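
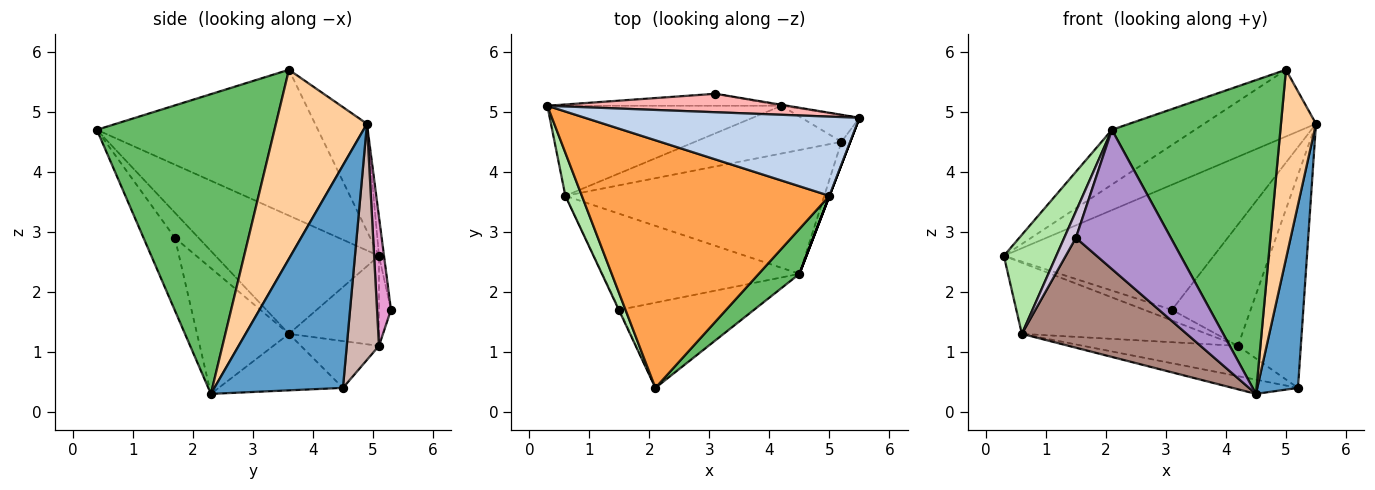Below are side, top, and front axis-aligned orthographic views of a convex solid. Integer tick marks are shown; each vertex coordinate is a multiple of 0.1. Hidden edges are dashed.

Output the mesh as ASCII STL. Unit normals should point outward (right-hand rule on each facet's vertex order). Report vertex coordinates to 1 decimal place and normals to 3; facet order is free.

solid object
 facet normal 0.953 -0.301 -0.038
  outer loop
   vertex 5.2 4.5 0.4
   vertex 5.5 4.9 4.8
   vertex 4.5 2.3 0.3
  endloop
 endfacet
 facet normal -0.286 0.617 0.733
  outer loop
   vertex 5.0 3.6 5.7
   vertex 5.5 4.9 4.8
   vertex 0.3 5.1 2.6
  endloop
 endfacet
 facet normal -0.499 0.187 0.846
  outer loop
   vertex 5.0 3.6 5.7
   vertex 0.3 5.1 2.6
   vertex 2.1 0.4 4.7
  endloop
 endfacet
 facet normal 0.933 -0.359 0.000
  outer loop
   vertex 5.0 3.6 5.7
   vertex 4.5 2.3 0.3
   vertex 5.5 4.9 4.8
  endloop
 endfacet
 facet normal 0.722 -0.685 0.098
  outer loop
   vertex 5.0 3.6 5.7
   vertex 2.1 0.4 4.7
   vertex 4.5 2.3 0.3
  endloop
 endfacet
 facet normal -0.944 -0.303 0.132
  outer loop
   vertex 0.6 3.6 1.3
   vertex 2.1 0.4 4.7
   vertex 0.3 5.1 2.6
  endloop
 endfacet
 facet normal -0.212 0.112 -0.971
  outer loop
   vertex 0.6 3.6 1.3
   vertex 5.2 4.5 0.4
   vertex 4.5 2.3 0.3
  endloop
 endfacet
 facet normal -0.024 0.989 0.146
  outer loop
   vertex 3.1 5.3 1.7
   vertex 0.3 5.1 2.6
   vertex 5.5 4.9 4.8
  endloop
 endfacet
 facet normal -0.271 -0.821 -0.502
  outer loop
   vertex 1.5 1.7 2.9
   vertex 4.5 2.3 0.3
   vertex 2.1 0.4 4.7
  endloop
 endfacet
 facet normal -0.897 -0.442 -0.020
  outer loop
   vertex 1.5 1.7 2.9
   vertex 2.1 0.4 4.7
   vertex 0.6 3.6 1.3
  endloop
 endfacet
 facet normal -0.387 -0.694 -0.607
  outer loop
   vertex 1.5 1.7 2.9
   vertex 0.6 3.6 1.3
   vertex 4.5 2.3 0.3
  endloop
 endfacet
 facet normal 0.453 0.885 -0.111
  outer loop
   vertex 4.2 5.1 1.1
   vertex 5.5 4.9 4.8
   vertex 5.2 4.5 0.4
  endloop
 endfacet
 facet normal 0.175 0.985 -0.008
  outer loop
   vertex 4.2 5.1 1.1
   vertex 3.1 5.3 1.7
   vertex 5.5 4.9 4.8
  endloop
 endfacet
 facet normal -0.261 0.517 -0.815
  outer loop
   vertex 4.2 5.1 1.1
   vertex 5.2 4.5 0.4
   vertex 0.6 3.6 1.3
  endloop
 endfacet
 facet normal -0.289 0.593 -0.751
  outer loop
   vertex 4.2 5.1 1.1
   vertex 0.6 3.6 1.3
   vertex 0.3 5.1 2.6
  endloop
 endfacet
 facet normal -0.277 0.637 -0.720
  outer loop
   vertex 4.2 5.1 1.1
   vertex 0.3 5.1 2.6
   vertex 3.1 5.3 1.7
  endloop
 endfacet
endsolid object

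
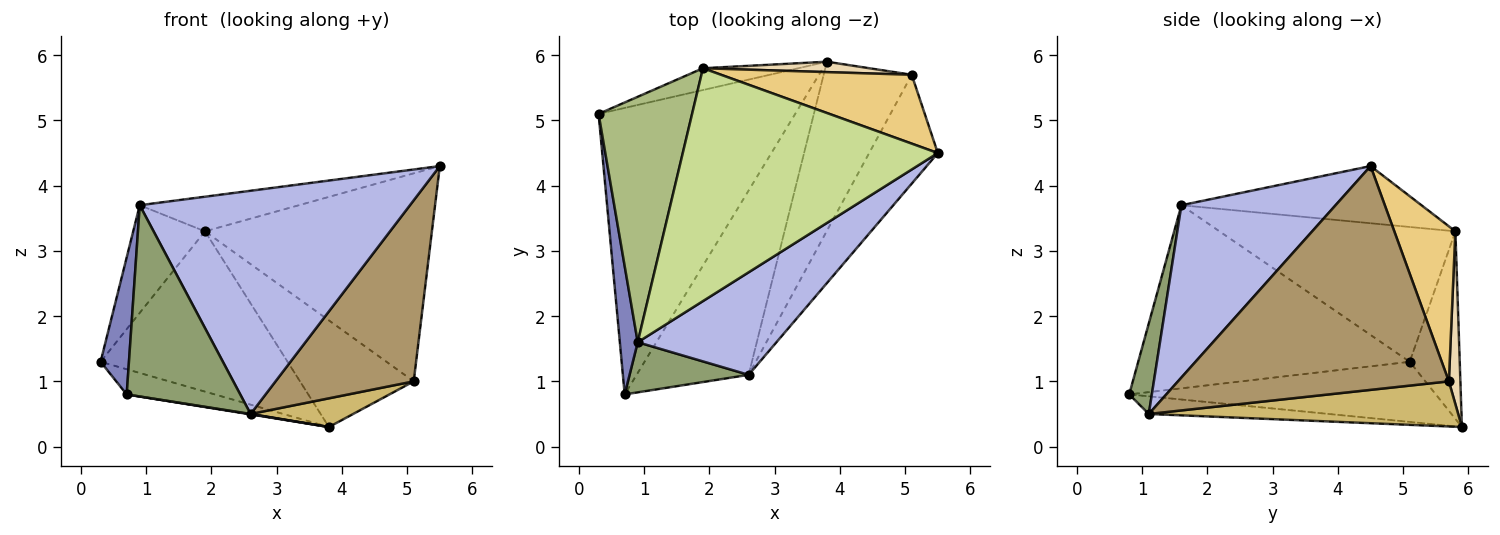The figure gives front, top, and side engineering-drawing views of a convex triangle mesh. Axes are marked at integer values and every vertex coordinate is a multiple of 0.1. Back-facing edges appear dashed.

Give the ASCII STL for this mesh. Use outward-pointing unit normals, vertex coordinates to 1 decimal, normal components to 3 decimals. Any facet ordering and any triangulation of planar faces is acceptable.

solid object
 facet normal -0.291 0.084 -0.953
  outer loop
   vertex 3.8 5.9 0.3
   vertex 0.7 0.8 0.8
   vertex 0.3 5.1 1.3
  endloop
 endfacet
 facet normal -0.990 -0.103 0.097
  outer loop
   vertex 0.9 1.6 3.7
   vertex 0.3 5.1 1.3
   vertex 0.7 0.8 0.8
  endloop
 endfacet
 facet normal -0.156 -0.002 -0.988
  outer loop
   vertex 2.6 1.1 0.5
   vertex 0.7 0.8 0.8
   vertex 3.8 5.9 0.3
  endloop
 endfacet
 facet normal 0.460 -0.807 0.371
  outer loop
   vertex 2.6 1.1 0.5
   vertex 5.5 4.5 4.3
   vertex 0.9 1.6 3.7
  endloop
 endfacet
 facet normal 0.189 -0.950 0.249
  outer loop
   vertex 2.6 1.1 0.5
   vertex 0.9 1.6 3.7
   vertex 0.7 0.8 0.8
  endloop
 endfacet
 facet normal -0.797 0.242 0.553
  outer loop
   vertex 1.9 5.8 3.3
   vertex 0.3 5.1 1.3
   vertex 0.9 1.6 3.7
  endloop
 endfacet
 facet normal -0.216 0.144 0.966
  outer loop
   vertex 1.9 5.8 3.3
   vertex 0.9 1.6 3.7
   vertex 5.5 4.5 4.3
  endloop
 endfacet
 facet normal -0.256 0.958 -0.130
  outer loop
   vertex 1.9 5.8 3.3
   vertex 3.8 5.9 0.3
   vertex 0.3 5.1 1.3
  endloop
 endfacet
 facet normal 0.859 -0.438 -0.264
  outer loop
   vertex 5.1 5.7 1.0
   vertex 5.5 4.5 4.3
   vertex 2.6 1.1 0.5
  endloop
 endfacet
 facet normal 0.451 -0.149 -0.880
  outer loop
   vertex 5.1 5.7 1.0
   vertex 2.6 1.1 0.5
   vertex 3.8 5.9 0.3
  endloop
 endfacet
 facet normal 0.248 0.920 0.304
  outer loop
   vertex 5.1 5.7 1.0
   vertex 1.9 5.8 3.3
   vertex 5.5 4.5 4.3
  endloop
 endfacet
 facet normal 0.100 0.990 0.097
  outer loop
   vertex 5.1 5.7 1.0
   vertex 3.8 5.9 0.3
   vertex 1.9 5.8 3.3
  endloop
 endfacet
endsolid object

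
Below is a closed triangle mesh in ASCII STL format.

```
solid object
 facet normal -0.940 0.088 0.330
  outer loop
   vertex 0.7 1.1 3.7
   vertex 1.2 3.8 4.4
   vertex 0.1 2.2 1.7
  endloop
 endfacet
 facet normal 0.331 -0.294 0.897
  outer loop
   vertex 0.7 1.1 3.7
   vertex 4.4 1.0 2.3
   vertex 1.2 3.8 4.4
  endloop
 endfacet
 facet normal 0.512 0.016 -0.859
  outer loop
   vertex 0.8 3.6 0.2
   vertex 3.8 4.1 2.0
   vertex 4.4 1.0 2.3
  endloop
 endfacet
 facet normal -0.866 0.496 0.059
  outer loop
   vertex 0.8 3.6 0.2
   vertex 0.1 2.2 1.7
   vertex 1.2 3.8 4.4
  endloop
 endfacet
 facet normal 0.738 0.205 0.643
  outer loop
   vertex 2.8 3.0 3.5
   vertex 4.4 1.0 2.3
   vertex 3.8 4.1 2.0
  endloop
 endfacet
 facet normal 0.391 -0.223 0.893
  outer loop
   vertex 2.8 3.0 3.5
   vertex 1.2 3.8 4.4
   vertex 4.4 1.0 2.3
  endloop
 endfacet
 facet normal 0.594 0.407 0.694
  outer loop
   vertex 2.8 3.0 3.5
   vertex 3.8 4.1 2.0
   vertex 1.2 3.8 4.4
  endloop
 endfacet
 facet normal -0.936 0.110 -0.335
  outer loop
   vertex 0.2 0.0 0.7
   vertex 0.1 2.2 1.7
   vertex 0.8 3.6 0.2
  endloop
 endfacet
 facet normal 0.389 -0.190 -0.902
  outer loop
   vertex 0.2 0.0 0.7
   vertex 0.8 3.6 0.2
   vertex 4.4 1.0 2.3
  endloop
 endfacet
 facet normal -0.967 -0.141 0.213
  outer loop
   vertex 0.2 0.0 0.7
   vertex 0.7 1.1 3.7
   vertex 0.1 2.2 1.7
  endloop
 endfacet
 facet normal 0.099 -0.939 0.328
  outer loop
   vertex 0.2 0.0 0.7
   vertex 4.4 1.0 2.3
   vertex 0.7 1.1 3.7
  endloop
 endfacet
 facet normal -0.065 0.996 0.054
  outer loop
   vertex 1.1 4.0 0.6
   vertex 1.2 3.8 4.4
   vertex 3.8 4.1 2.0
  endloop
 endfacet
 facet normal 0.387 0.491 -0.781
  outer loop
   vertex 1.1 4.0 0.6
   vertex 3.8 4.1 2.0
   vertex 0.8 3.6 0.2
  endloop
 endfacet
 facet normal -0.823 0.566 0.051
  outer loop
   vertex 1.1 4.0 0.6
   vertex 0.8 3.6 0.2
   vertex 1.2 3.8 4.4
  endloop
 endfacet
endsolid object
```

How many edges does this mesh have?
21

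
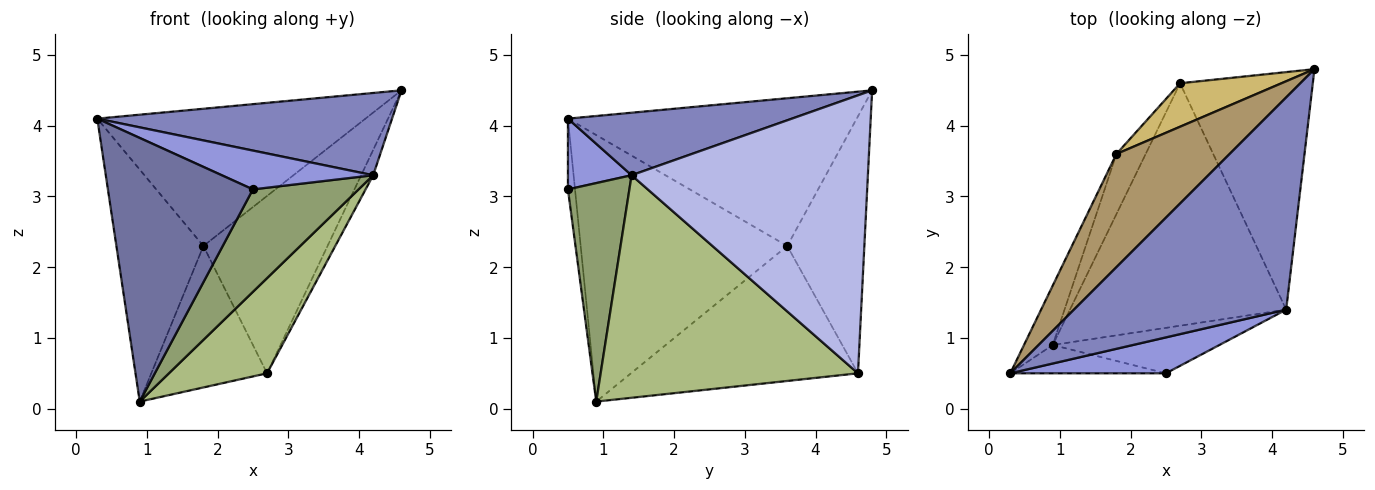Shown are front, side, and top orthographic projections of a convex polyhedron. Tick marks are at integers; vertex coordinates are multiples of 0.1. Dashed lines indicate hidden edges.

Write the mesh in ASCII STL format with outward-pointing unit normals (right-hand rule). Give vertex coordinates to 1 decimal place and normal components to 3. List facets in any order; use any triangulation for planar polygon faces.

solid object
 facet normal -0.048 -0.993 -0.107
  outer loop
   vertex 0.9 0.9 0.1
   vertex 2.5 0.5 3.1
   vertex 0.3 0.5 4.1
  endloop
 endfacet
 facet normal 0.265 -0.348 0.899
  outer loop
   vertex 4.2 1.4 3.3
   vertex 4.6 4.8 4.5
   vertex 0.3 0.5 4.1
  endloop
 endfacet
 facet normal 0.295 -0.701 0.649
  outer loop
   vertex 4.2 1.4 3.3
   vertex 0.3 0.5 4.1
   vertex 2.5 0.5 3.1
  endloop
 endfacet
 facet normal 0.901 0.046 -0.430
  outer loop
   vertex 4.2 1.4 3.3
   vertex 2.7 4.6 0.5
   vertex 4.6 4.8 4.5
  endloop
 endfacet
 facet normal 0.469 -0.807 -0.358
  outer loop
   vertex 4.2 1.4 3.3
   vertex 2.5 0.5 3.1
   vertex 0.9 0.9 0.1
  endloop
 endfacet
 facet normal 0.692 -0.264 -0.672
  outer loop
   vertex 4.2 1.4 3.3
   vertex 0.9 0.9 0.1
   vertex 2.7 4.6 0.5
  endloop
 endfacet
 facet normal -0.917 0.386 -0.099
  outer loop
   vertex 1.8 3.6 2.3
   vertex 0.9 0.9 0.1
   vertex 0.3 0.5 4.1
  endloop
 endfacet
 facet normal -0.875 0.446 -0.190
  outer loop
   vertex 1.8 3.6 2.3
   vertex 2.7 4.6 0.5
   vertex 0.9 0.9 0.1
  endloop
 endfacet
 facet normal -0.639 0.593 0.490
  outer loop
   vertex 1.8 3.6 2.3
   vertex 0.3 0.5 4.1
   vertex 4.6 4.8 4.5
  endloop
 endfacet
 facet normal -0.517 0.832 0.204
  outer loop
   vertex 1.8 3.6 2.3
   vertex 4.6 4.8 4.5
   vertex 2.7 4.6 0.5
  endloop
 endfacet
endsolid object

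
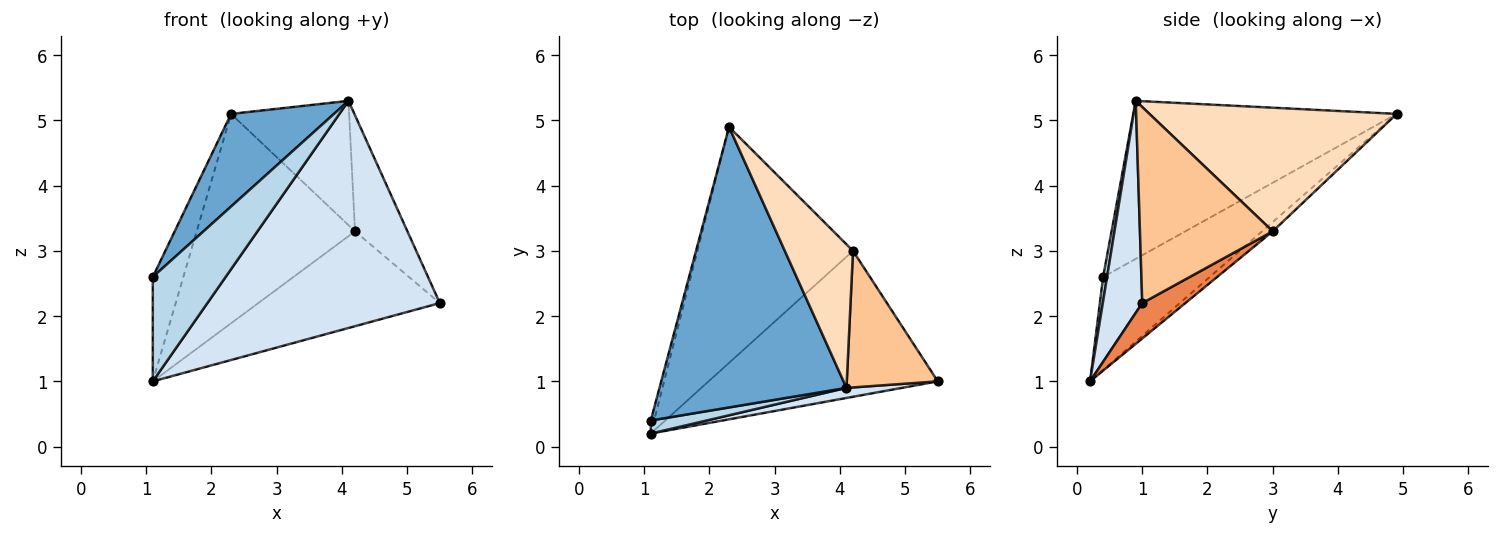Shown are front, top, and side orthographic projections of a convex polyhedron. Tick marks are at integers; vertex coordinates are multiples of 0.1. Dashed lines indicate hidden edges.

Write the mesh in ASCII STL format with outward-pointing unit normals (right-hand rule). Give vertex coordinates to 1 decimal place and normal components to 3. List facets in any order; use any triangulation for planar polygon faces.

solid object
 facet normal -0.626 -0.245 0.741
  outer loop
   vertex 4.1 0.9 5.3
   vertex 2.3 4.9 5.1
   vertex 1.1 0.4 2.6
  endloop
 endfacet
 facet normal -0.961 0.275 -0.034
  outer loop
   vertex 1.1 0.2 1.0
   vertex 1.1 0.4 2.6
   vertex 2.3 4.9 5.1
  endloop
 endfacet
 facet normal 0.054 -0.991 0.124
  outer loop
   vertex 1.1 0.2 1.0
   vertex 4.1 0.9 5.3
   vertex 1.1 0.4 2.6
  endloop
 endfacet
 facet normal 0.167 -0.985 0.044
  outer loop
   vertex 1.1 0.2 1.0
   vertex 5.5 1.0 2.2
   vertex 4.1 0.9 5.3
  endloop
 endfacet
 facet normal 0.128 0.541 -0.831
  outer loop
   vertex 4.2 3.0 3.3
   vertex 5.5 1.0 2.2
   vertex 1.1 0.2 1.0
  endloop
 endfacet
 facet normal -0.045 0.663 -0.747
  outer loop
   vertex 4.2 3.0 3.3
   vertex 1.1 0.2 1.0
   vertex 2.3 4.9 5.1
  endloop
 endfacet
 facet normal 0.854 0.337 0.397
  outer loop
   vertex 4.2 3.0 3.3
   vertex 4.1 0.9 5.3
   vertex 5.5 1.0 2.2
  endloop
 endfacet
 facet normal 0.808 0.386 0.446
  outer loop
   vertex 4.2 3.0 3.3
   vertex 2.3 4.9 5.1
   vertex 4.1 0.9 5.3
  endloop
 endfacet
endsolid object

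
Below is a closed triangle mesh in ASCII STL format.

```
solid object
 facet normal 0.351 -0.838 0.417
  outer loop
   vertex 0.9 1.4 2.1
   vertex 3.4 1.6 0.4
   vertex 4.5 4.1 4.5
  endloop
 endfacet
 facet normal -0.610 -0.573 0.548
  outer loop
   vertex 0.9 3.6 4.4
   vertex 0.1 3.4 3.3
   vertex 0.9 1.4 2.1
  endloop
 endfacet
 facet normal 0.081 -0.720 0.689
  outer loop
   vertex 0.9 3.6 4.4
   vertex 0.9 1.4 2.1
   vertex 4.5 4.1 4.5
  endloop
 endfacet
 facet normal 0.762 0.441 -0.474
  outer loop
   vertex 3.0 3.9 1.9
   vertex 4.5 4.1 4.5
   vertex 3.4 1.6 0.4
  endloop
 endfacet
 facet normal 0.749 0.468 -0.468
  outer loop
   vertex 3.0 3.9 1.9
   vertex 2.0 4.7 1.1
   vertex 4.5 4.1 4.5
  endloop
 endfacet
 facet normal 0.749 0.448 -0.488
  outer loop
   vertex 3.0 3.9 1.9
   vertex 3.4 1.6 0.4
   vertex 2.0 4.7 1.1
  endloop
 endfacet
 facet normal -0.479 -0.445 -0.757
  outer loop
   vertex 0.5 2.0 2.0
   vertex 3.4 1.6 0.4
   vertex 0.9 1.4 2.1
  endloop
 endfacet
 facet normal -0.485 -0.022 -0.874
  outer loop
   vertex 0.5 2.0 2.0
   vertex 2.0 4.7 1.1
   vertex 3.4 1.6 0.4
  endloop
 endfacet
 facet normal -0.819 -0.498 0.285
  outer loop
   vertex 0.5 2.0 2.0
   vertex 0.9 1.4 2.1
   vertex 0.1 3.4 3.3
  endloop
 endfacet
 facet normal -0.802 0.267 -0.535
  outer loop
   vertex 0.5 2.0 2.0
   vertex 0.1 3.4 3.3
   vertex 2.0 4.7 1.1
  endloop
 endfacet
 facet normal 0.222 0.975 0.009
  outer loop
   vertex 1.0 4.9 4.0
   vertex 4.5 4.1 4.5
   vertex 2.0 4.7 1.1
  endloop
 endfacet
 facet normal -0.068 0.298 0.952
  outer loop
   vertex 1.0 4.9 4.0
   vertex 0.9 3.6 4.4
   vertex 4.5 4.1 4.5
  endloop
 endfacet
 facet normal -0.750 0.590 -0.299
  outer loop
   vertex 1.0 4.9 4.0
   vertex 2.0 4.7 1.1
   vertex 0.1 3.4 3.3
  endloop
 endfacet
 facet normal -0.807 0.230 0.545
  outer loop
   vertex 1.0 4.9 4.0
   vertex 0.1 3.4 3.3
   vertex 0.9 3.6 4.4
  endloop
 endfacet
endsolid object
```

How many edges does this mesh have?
21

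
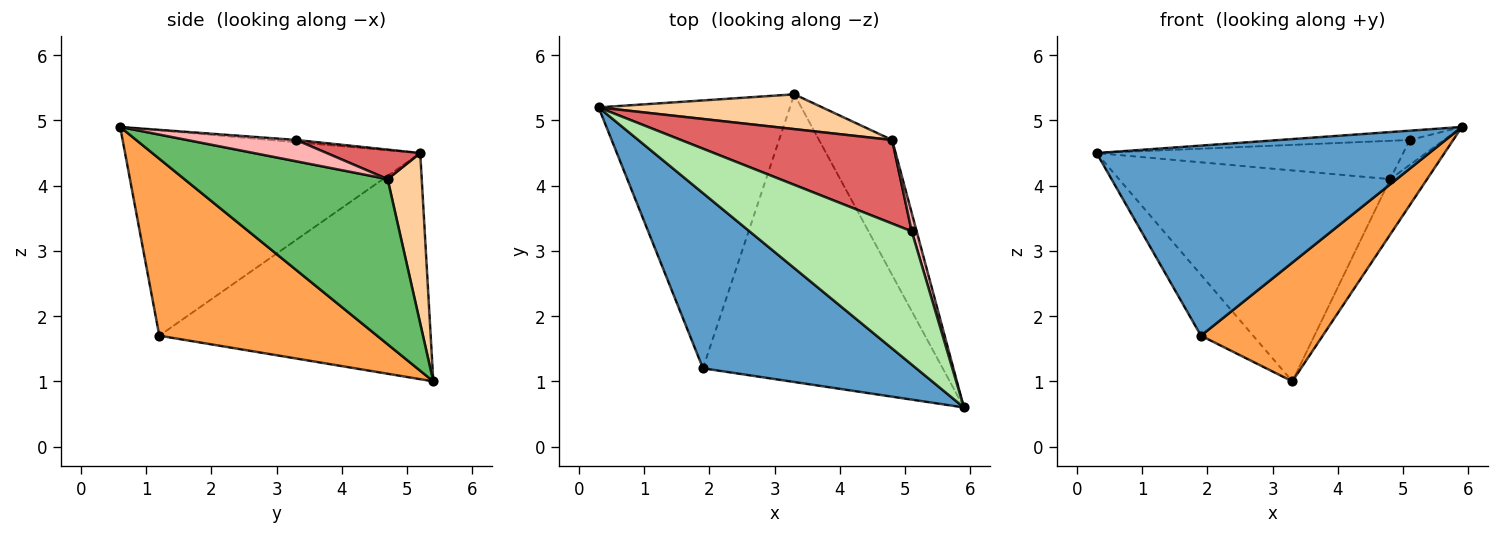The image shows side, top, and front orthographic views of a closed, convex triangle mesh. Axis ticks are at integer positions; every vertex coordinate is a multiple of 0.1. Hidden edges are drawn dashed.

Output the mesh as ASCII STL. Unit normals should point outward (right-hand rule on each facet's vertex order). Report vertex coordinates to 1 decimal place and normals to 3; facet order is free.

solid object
 facet normal -0.546 -0.616 0.568
  outer loop
   vertex 1.9 1.2 1.7
   vertex 5.9 0.6 4.9
   vertex 0.3 5.2 4.5
  endloop
 endfacet
 facet normal -0.755 0.145 -0.639
  outer loop
   vertex 1.9 1.2 1.7
   vertex 0.3 5.2 4.5
   vertex 3.3 5.4 1.0
  endloop
 endfacet
 facet normal 0.564 -0.315 -0.764
  outer loop
   vertex 1.9 1.2 1.7
   vertex 3.3 5.4 1.0
   vertex 5.9 0.6 4.9
  endloop
 endfacet
 facet normal 0.123 0.979 0.162
  outer loop
   vertex 4.8 4.7 4.1
   vertex 3.3 5.4 1.0
   vertex 0.3 5.2 4.5
  endloop
 endfacet
 facet normal 0.902 0.164 -0.399
  outer loop
   vertex 4.8 4.7 4.1
   vertex 5.9 0.6 4.9
   vertex 3.3 5.4 1.0
  endloop
 endfacet
 facet normal -0.014 0.070 0.997
  outer loop
   vertex 5.1 3.3 4.7
   vertex 0.3 5.2 4.5
   vertex 5.9 0.6 4.9
  endloop
 endfacet
 facet normal 0.126 0.413 0.902
  outer loop
   vertex 5.1 3.3 4.7
   vertex 4.8 4.7 4.1
   vertex 0.3 5.2 4.5
  endloop
 endfacet
 facet normal 0.932 0.292 0.216
  outer loop
   vertex 5.1 3.3 4.7
   vertex 5.9 0.6 4.9
   vertex 4.8 4.7 4.1
  endloop
 endfacet
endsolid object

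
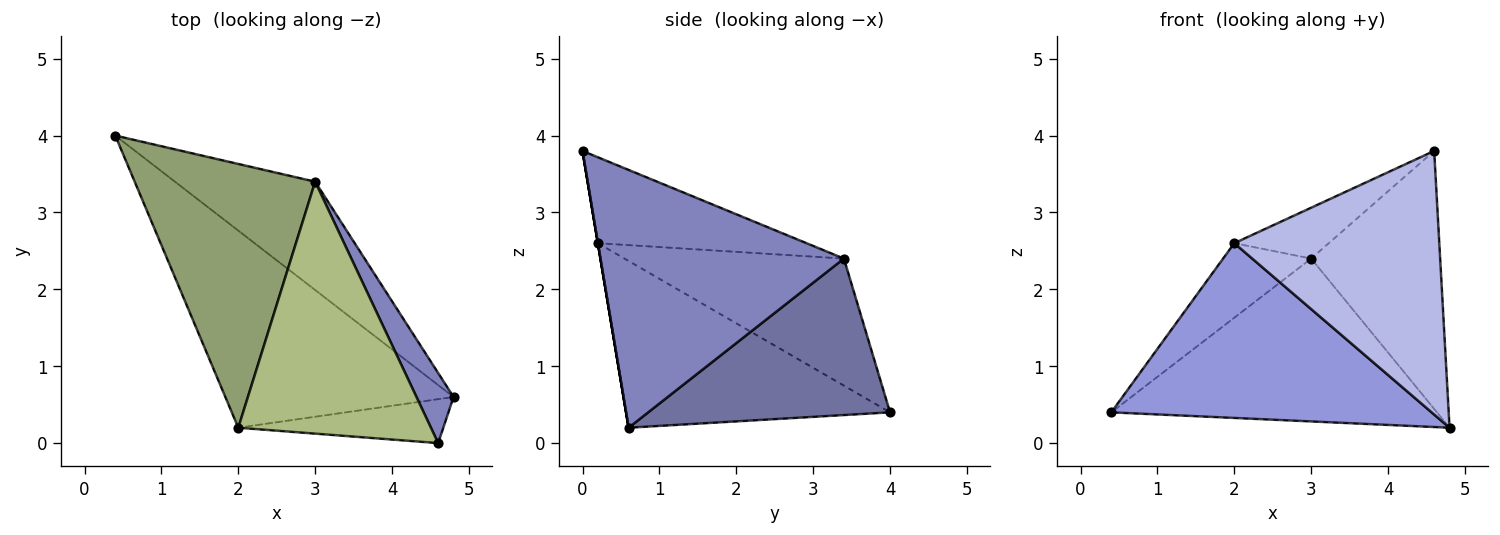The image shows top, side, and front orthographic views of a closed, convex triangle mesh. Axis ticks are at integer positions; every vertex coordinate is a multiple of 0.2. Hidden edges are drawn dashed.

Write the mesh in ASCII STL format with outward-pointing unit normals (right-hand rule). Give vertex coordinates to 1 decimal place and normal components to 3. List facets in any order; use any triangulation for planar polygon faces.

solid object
 facet normal 0.526 0.708 -0.471
  outer loop
   vertex 3.0 3.4 2.4
   vertex 4.8 0.6 0.2
   vertex 0.4 4.0 0.4
  endloop
 endfacet
 facet normal 0.877 0.464 0.126
  outer loop
   vertex 3.0 3.4 2.4
   vertex 4.6 0.0 3.8
   vertex 4.8 0.6 0.2
  endloop
 endfacet
 facet normal -0.480 -0.582 -0.657
  outer loop
   vertex 2.0 0.2 2.6
   vertex 0.4 4.0 0.4
   vertex 4.8 0.6 0.2
  endloop
 endfacet
 facet normal 0.000 -0.986 -0.164
  outer loop
   vertex 2.0 0.2 2.6
   vertex 4.8 0.6 0.2
   vertex 4.6 0.0 3.8
  endloop
 endfacet
 facet normal -0.561 0.225 0.797
  outer loop
   vertex 2.0 0.2 2.6
   vertex 3.0 3.4 2.4
   vertex 0.4 4.0 0.4
  endloop
 endfacet
 facet normal -0.401 0.181 0.898
  outer loop
   vertex 2.0 0.2 2.6
   vertex 4.6 0.0 3.8
   vertex 3.0 3.4 2.4
  endloop
 endfacet
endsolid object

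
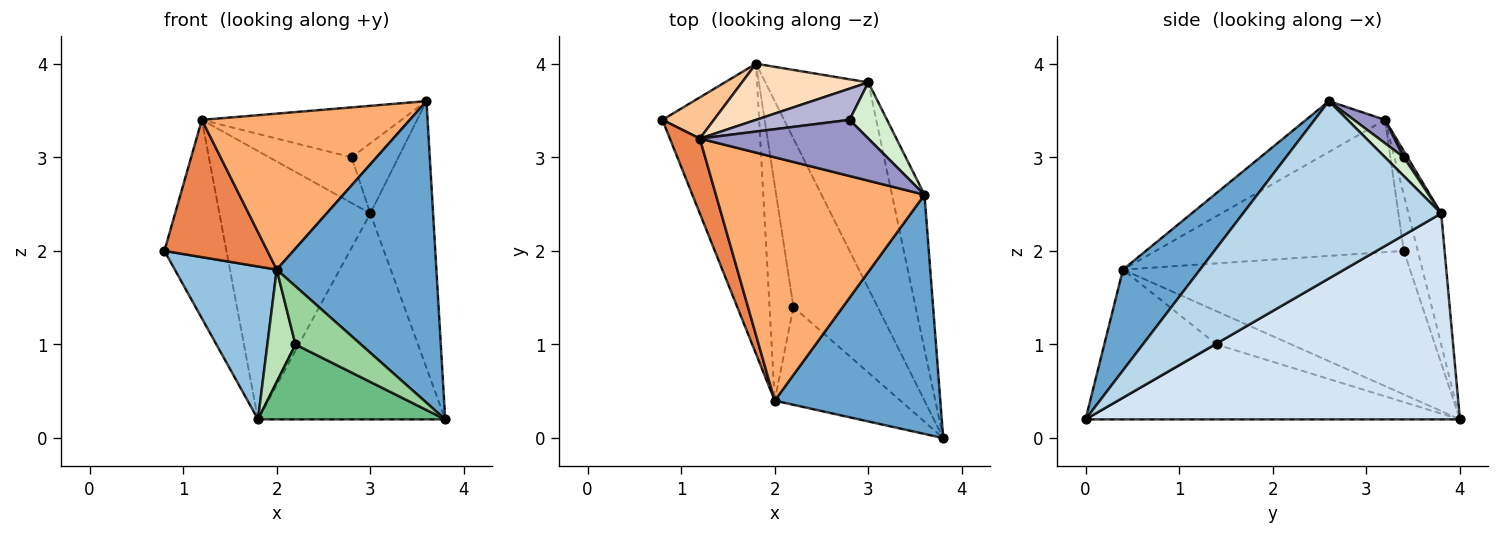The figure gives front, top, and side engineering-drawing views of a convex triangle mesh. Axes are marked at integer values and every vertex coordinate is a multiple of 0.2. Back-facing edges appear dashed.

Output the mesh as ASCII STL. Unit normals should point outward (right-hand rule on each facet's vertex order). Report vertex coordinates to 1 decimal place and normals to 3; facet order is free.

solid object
 facet normal 0.354 -0.733 0.581
  outer loop
   vertex 2.0 0.4 1.8
   vertex 3.8 0.0 0.2
   vertex 3.6 2.6 3.6
  endloop
 endfacet
 facet normal -0.795 -0.282 -0.536
  outer loop
   vertex 2.0 0.4 1.8
   vertex 0.8 3.4 2.0
   vertex 1.8 4.0 0.2
  endloop
 endfacet
 facet normal 0.939 0.297 -0.172
  outer loop
   vertex 3.0 3.8 2.4
   vertex 3.6 2.6 3.6
   vertex 3.8 0.0 0.2
  endloop
 endfacet
 facet normal 0.816 0.408 -0.408
  outer loop
   vertex 3.0 3.8 2.4
   vertex 3.8 0.0 0.2
   vertex 1.8 4.0 0.2
  endloop
 endfacet
 facet normal -0.904 -0.375 0.205
  outer loop
   vertex 1.2 3.2 3.4
   vertex 0.8 3.4 2.0
   vertex 2.0 0.4 1.8
  endloop
 endfacet
 facet normal -0.201 -0.529 0.825
  outer loop
   vertex 1.2 3.2 3.4
   vertex 2.0 0.4 1.8
   vertex 3.6 2.6 3.6
  endloop
 endfacet
 facet normal -0.216 0.956 0.198
  outer loop
   vertex 1.2 3.2 3.4
   vertex 1.8 4.0 0.2
   vertex 0.8 3.4 2.0
  endloop
 endfacet
 facet normal -0.208 0.957 0.200
  outer loop
   vertex 1.2 3.2 3.4
   vertex 3.0 3.8 2.4
   vertex 1.8 4.0 0.2
  endloop
 endfacet
 facet normal -0.630 -0.315 -0.709
  outer loop
   vertex 2.2 1.4 1.0
   vertex 1.8 4.0 0.2
   vertex 3.8 0.0 0.2
  endloop
 endfacet
 facet normal -0.660 -0.385 -0.646
  outer loop
   vertex 2.2 1.4 1.0
   vertex 3.8 0.0 0.2
   vertex 2.0 0.4 1.8
  endloop
 endfacet
 facet normal -0.777 -0.291 -0.558
  outer loop
   vertex 2.2 1.4 1.0
   vertex 2.0 0.4 1.8
   vertex 1.8 4.0 0.2
  endloop
 endfacet
 facet normal 0.298 0.745 0.596
  outer loop
   vertex 2.8 3.4 3.0
   vertex 3.6 2.6 3.6
   vertex 3.0 3.8 2.4
  endloop
 endfacet
 facet normal 0.103 0.661 0.743
  outer loop
   vertex 2.8 3.4 3.0
   vertex 1.2 3.2 3.4
   vertex 3.6 2.6 3.6
  endloop
 endfacet
 facet normal 0.038 0.826 0.563
  outer loop
   vertex 2.8 3.4 3.0
   vertex 3.0 3.8 2.4
   vertex 1.2 3.2 3.4
  endloop
 endfacet
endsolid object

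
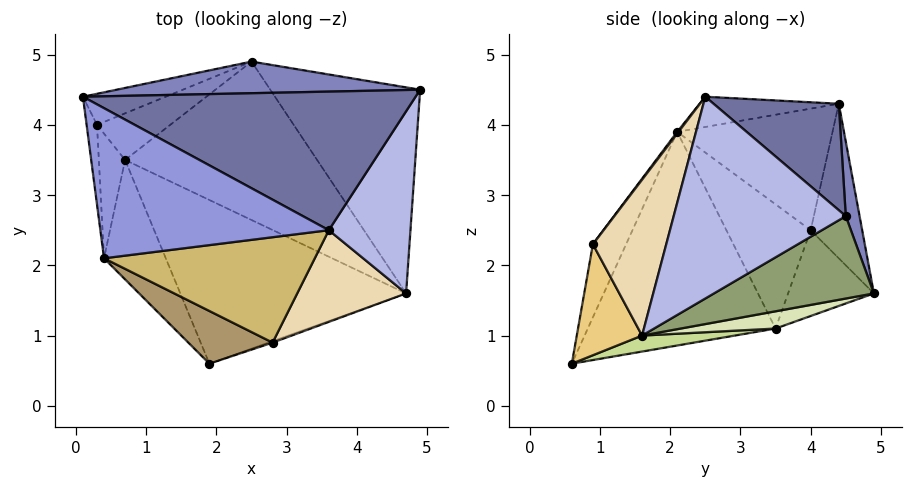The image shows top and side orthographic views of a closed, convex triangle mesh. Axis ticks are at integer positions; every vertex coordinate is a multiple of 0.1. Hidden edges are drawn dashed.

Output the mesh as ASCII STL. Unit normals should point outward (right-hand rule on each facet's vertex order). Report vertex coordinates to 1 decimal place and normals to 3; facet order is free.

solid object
 facet normal 0.260 0.522 0.813
  outer loop
   vertex 3.6 2.5 4.4
   vertex 4.9 4.5 2.7
   vertex 0.1 4.4 4.3
  endloop
 endfacet
 facet normal 0.056 0.972 0.230
  outer loop
   vertex 2.5 4.9 1.6
   vertex 0.1 4.4 4.3
   vertex 4.9 4.5 2.7
  endloop
 endfacet
 facet normal -0.129 -0.186 0.974
  outer loop
   vertex 0.4 2.1 3.9
   vertex 3.6 2.5 4.4
   vertex 0.1 4.4 4.3
  endloop
 endfacet
 facet normal 0.892 -0.273 0.361
  outer loop
   vertex 4.7 1.6 1.0
   vertex 4.9 4.5 2.7
   vertex 3.6 2.5 4.4
  endloop
 endfacet
 facet normal 0.434 0.433 -0.790
  outer loop
   vertex 4.7 1.6 1.0
   vertex 2.5 4.9 1.6
   vertex 4.9 4.5 2.7
  endloop
 endfacet
 facet normal -0.907 -0.330 -0.262
  outer loop
   vertex 0.7 3.5 1.1
   vertex 1.9 0.6 0.6
   vertex 0.4 2.1 3.9
  endloop
 endfacet
 facet normal 0.069 0.197 -0.978
  outer loop
   vertex 0.7 3.5 1.1
   vertex 4.7 1.6 1.0
   vertex 1.9 0.6 0.6
  endloop
 endfacet
 facet normal 0.087 0.234 -0.968
  outer loop
   vertex 0.7 3.5 1.1
   vertex 2.5 4.9 1.6
   vertex 4.7 1.6 1.0
  endloop
 endfacet
 facet normal -0.259 -0.918 0.299
  outer loop
   vertex 2.8 0.9 2.3
   vertex 0.4 2.1 3.9
   vertex 1.9 0.6 0.6
  endloop
 endfacet
 facet normal 0.005 -0.796 0.605
  outer loop
   vertex 2.8 0.9 2.3
   vertex 3.6 2.5 4.4
   vertex 0.4 2.1 3.9
  endloop
 endfacet
 facet normal 0.338 -0.941 -0.013
  outer loop
   vertex 2.8 0.9 2.3
   vertex 1.9 0.6 0.6
   vertex 4.7 1.6 1.0
  endloop
 endfacet
 facet normal 0.535 -0.758 0.374
  outer loop
   vertex 2.8 0.9 2.3
   vertex 4.7 1.6 1.0
   vertex 3.6 2.5 4.4
  endloop
 endfacet
 facet normal -0.450 0.860 -0.241
  outer loop
   vertex 0.3 4.0 2.5
   vertex 0.1 4.4 4.3
   vertex 2.5 4.9 1.6
  endloop
 endfacet
 facet normal -0.485 0.771 -0.414
  outer loop
   vertex 0.3 4.0 2.5
   vertex 2.5 4.9 1.6
   vertex 0.7 3.5 1.1
  endloop
 endfacet
 facet normal -0.990 -0.114 -0.085
  outer loop
   vertex 0.3 4.0 2.5
   vertex 0.4 2.1 3.9
   vertex 0.1 4.4 4.3
  endloop
 endfacet
 facet normal -0.959 -0.200 -0.203
  outer loop
   vertex 0.3 4.0 2.5
   vertex 0.7 3.5 1.1
   vertex 0.4 2.1 3.9
  endloop
 endfacet
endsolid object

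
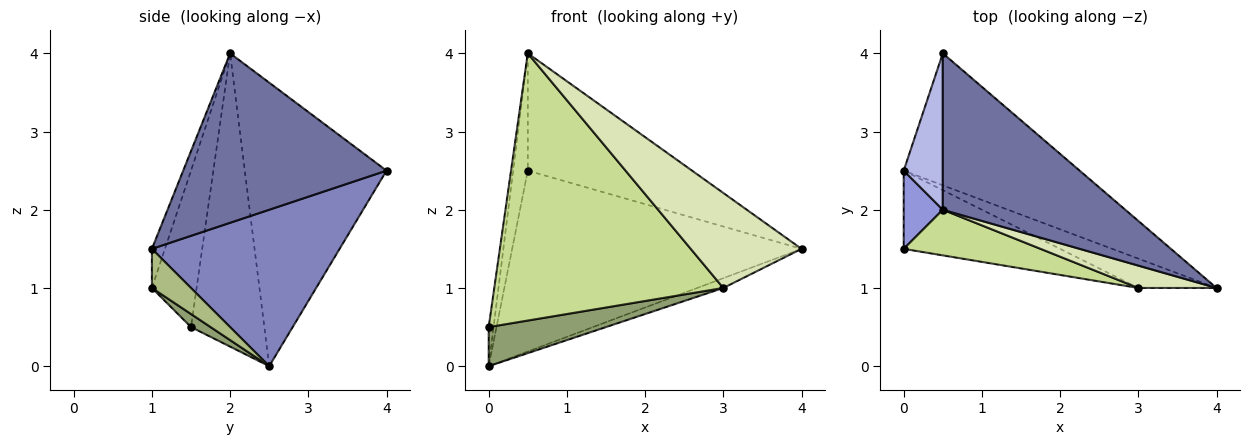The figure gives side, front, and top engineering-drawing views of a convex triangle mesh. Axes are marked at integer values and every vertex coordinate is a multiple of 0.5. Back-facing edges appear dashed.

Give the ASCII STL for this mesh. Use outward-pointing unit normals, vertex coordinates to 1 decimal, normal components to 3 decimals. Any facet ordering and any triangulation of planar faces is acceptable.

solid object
 facet normal 0.596 0.482 0.642
  outer loop
   vertex 0.5 2.0 4.0
   vertex 4.0 1.0 1.5
   vertex 0.5 4.0 2.5
  endloop
 endfacet
 facet normal 0.464 0.716 -0.522
  outer loop
   vertex 0.0 2.5 0.0
   vertex 0.5 4.0 2.5
   vertex 4.0 1.0 1.5
  endloop
 endfacet
 facet normal -0.989 0.066 0.132
  outer loop
   vertex 0.0 2.5 0.0
   vertex 0.0 1.5 0.5
   vertex 0.5 2.0 4.0
  endloop
 endfacet
 facet normal -0.985 0.102 0.136
  outer loop
   vertex 0.0 2.5 0.0
   vertex 0.5 2.0 4.0
   vertex 0.5 4.0 2.5
  endloop
 endfacet
 facet normal 0.074 -0.446 -0.892
  outer loop
   vertex 3.0 1.0 1.0
   vertex 0.0 1.5 0.5
   vertex 0.0 2.5 0.0
  endloop
 endfacet
 facet normal 0.429 0.286 -0.857
  outer loop
   vertex 3.0 1.0 1.0
   vertex 0.0 2.5 0.0
   vertex 4.0 1.0 1.5
  endloop
 endfacet
 facet normal -0.189 -0.968 0.165
  outer loop
   vertex 3.0 1.0 1.0
   vertex 0.5 2.0 4.0
   vertex 0.0 1.5 0.5
  endloop
 endfacet
 facet normal -0.114 -0.967 0.228
  outer loop
   vertex 3.0 1.0 1.0
   vertex 4.0 1.0 1.5
   vertex 0.5 2.0 4.0
  endloop
 endfacet
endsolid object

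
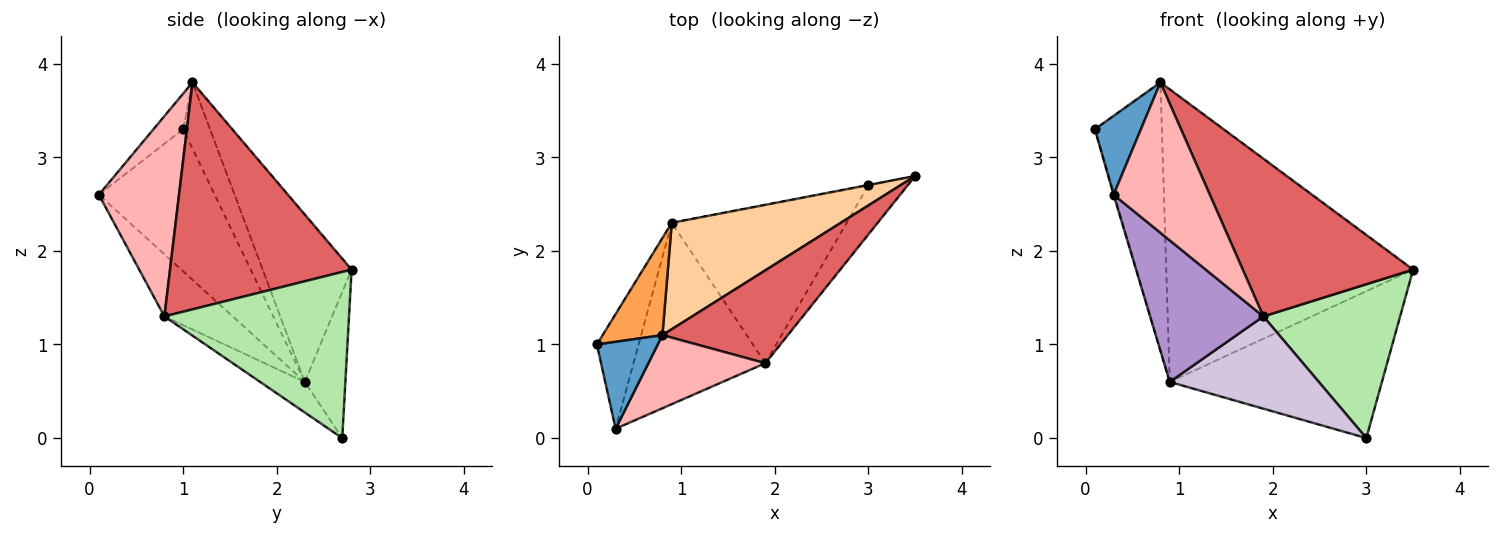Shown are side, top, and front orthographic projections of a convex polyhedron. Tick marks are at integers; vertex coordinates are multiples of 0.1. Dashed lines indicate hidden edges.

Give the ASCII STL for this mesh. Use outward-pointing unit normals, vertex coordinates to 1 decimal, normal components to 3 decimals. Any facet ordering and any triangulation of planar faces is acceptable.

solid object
 facet normal -0.397 -0.617 0.680
  outer loop
   vertex 0.8 1.1 3.8
   vertex 0.1 1.0 3.3
   vertex 0.3 0.1 2.6
  endloop
 endfacet
 facet normal -0.188 0.982 -0.002
  outer loop
   vertex 0.9 2.3 0.6
   vertex 3.5 2.8 1.8
   vertex 3.0 2.7 0.0
  endloop
 endfacet
 facet normal -0.353 0.880 0.319
  outer loop
   vertex 0.9 2.3 0.6
   vertex 0.1 1.0 3.3
   vertex 0.8 1.1 3.8
  endloop
 endfacet
 facet normal -0.321 0.890 0.324
  outer loop
   vertex 0.9 2.3 0.6
   vertex 0.8 1.1 3.8
   vertex 3.5 2.8 1.8
  endloop
 endfacet
 facet normal -0.960 0.006 -0.282
  outer loop
   vertex 0.9 2.3 0.6
   vertex 0.3 0.1 2.6
   vertex 0.1 1.0 3.3
  endloop
 endfacet
 facet normal 0.789 -0.585 -0.187
  outer loop
   vertex 1.9 0.8 1.3
   vertex 3.0 2.7 0.0
   vertex 3.5 2.8 1.8
  endloop
 endfacet
 facet normal 0.676 -0.635 0.374
  outer loop
   vertex 1.9 0.8 1.3
   vertex 3.5 2.8 1.8
   vertex 0.8 1.1 3.8
  endloop
 endfacet
 facet normal 0.599 -0.720 0.350
  outer loop
   vertex 1.9 0.8 1.3
   vertex 0.8 1.1 3.8
   vertex 0.3 0.1 2.6
  endloop
 endfacet
 facet normal -0.348 -0.577 -0.739
  outer loop
   vertex 1.9 0.8 1.3
   vertex 0.3 0.1 2.6
   vertex 0.9 2.3 0.6
  endloop
 endfacet
 facet normal -0.149 -0.498 -0.854
  outer loop
   vertex 1.9 0.8 1.3
   vertex 0.9 2.3 0.6
   vertex 3.0 2.7 0.0
  endloop
 endfacet
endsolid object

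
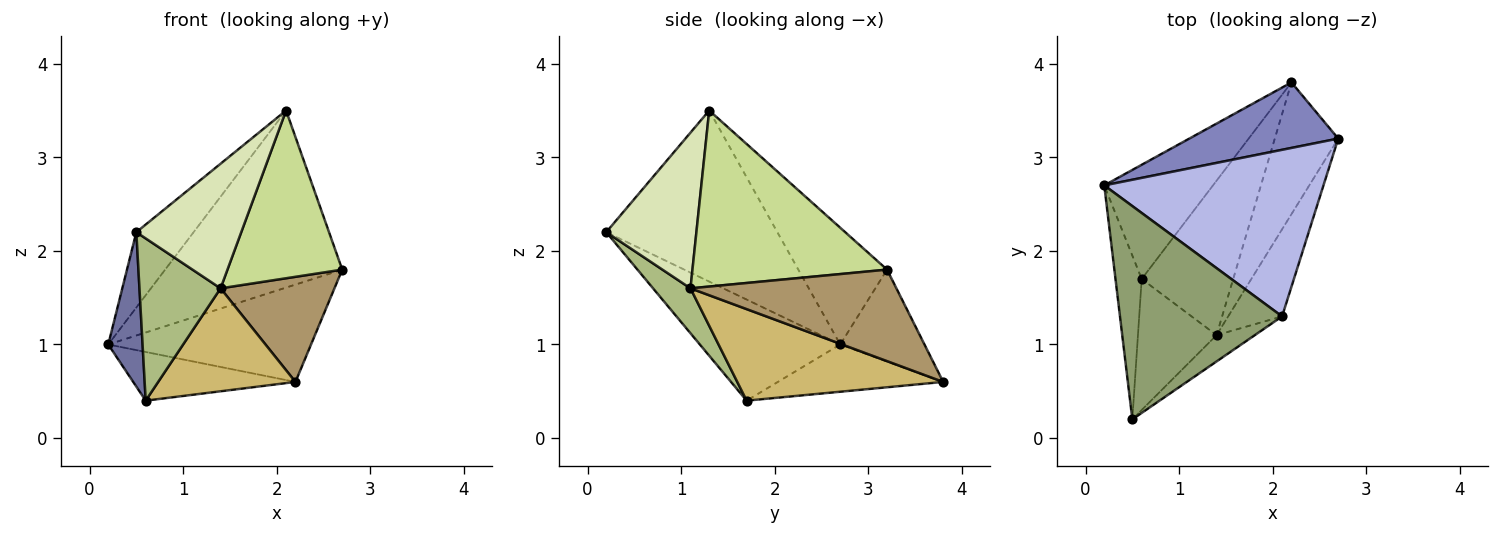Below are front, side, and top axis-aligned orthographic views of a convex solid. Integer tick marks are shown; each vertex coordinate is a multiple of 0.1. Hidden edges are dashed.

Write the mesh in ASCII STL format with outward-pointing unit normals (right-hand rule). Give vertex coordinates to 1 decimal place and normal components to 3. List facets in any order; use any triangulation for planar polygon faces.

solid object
 facet normal -0.942 -0.230 -0.244
  outer loop
   vertex 0.6 1.7 0.4
   vertex 0.5 0.2 2.2
   vertex 0.2 2.7 1.0
  endloop
 endfacet
 facet normal -0.326 0.784 0.528
  outer loop
   vertex 2.2 3.8 0.6
   vertex 0.2 2.7 1.0
   vertex 2.7 3.2 1.8
  endloop
 endfacet
 facet normal -0.371 0.364 -0.854
  outer loop
   vertex 2.2 3.8 0.6
   vertex 0.6 1.7 0.4
   vertex 0.2 2.7 1.0
  endloop
 endfacet
 facet normal -0.343 0.684 0.644
  outer loop
   vertex 2.1 1.3 3.5
   vertex 2.7 3.2 1.8
   vertex 0.2 2.7 1.0
  endloop
 endfacet
 facet normal -0.705 0.236 0.668
  outer loop
   vertex 2.1 1.3 3.5
   vertex 0.2 2.7 1.0
   vertex 0.5 0.2 2.2
  endloop
 endfacet
 facet normal 0.338 -0.732 -0.591
  outer loop
   vertex 1.4 1.1 1.6
   vertex 0.5 0.2 2.2
   vertex 0.6 1.7 0.4
  endloop
 endfacet
 facet normal 0.833 -0.491 -0.255
  outer loop
   vertex 1.4 1.1 1.6
   vertex 2.7 3.2 1.8
   vertex 2.1 1.3 3.5
  endloop
 endfacet
 facet normal 0.643 -0.749 -0.158
  outer loop
   vertex 1.4 1.1 1.6
   vertex 2.1 1.3 3.5
   vertex 0.5 0.2 2.2
  endloop
 endfacet
 facet normal 0.748 -0.414 -0.519
  outer loop
   vertex 1.4 1.1 1.6
   vertex 2.2 3.8 0.6
   vertex 2.7 3.2 1.8
  endloop
 endfacet
 facet normal 0.640 -0.426 -0.640
  outer loop
   vertex 1.4 1.1 1.6
   vertex 0.6 1.7 0.4
   vertex 2.2 3.8 0.6
  endloop
 endfacet
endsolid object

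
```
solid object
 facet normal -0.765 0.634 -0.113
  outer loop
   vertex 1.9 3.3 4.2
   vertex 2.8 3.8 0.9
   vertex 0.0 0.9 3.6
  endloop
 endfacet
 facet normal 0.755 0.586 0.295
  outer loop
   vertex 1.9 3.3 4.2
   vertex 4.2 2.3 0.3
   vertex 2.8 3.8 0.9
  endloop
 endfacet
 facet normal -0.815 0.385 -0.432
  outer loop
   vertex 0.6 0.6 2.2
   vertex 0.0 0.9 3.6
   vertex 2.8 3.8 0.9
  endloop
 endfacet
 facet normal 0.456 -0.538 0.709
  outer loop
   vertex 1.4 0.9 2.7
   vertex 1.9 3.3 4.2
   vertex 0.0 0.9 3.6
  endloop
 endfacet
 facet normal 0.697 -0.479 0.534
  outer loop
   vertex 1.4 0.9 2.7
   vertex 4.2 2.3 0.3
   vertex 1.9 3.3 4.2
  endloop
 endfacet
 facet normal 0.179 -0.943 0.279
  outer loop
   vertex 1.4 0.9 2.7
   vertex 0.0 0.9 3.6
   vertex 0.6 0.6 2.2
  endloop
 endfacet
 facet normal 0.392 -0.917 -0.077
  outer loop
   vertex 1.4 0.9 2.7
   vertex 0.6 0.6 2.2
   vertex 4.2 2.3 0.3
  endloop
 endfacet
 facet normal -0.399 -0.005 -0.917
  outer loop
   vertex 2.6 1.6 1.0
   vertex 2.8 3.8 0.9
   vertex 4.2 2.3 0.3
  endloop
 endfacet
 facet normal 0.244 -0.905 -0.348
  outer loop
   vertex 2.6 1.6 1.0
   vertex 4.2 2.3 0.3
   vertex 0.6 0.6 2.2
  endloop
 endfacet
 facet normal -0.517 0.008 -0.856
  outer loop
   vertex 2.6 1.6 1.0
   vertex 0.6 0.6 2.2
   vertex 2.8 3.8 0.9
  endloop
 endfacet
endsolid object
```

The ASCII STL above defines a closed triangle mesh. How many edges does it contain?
15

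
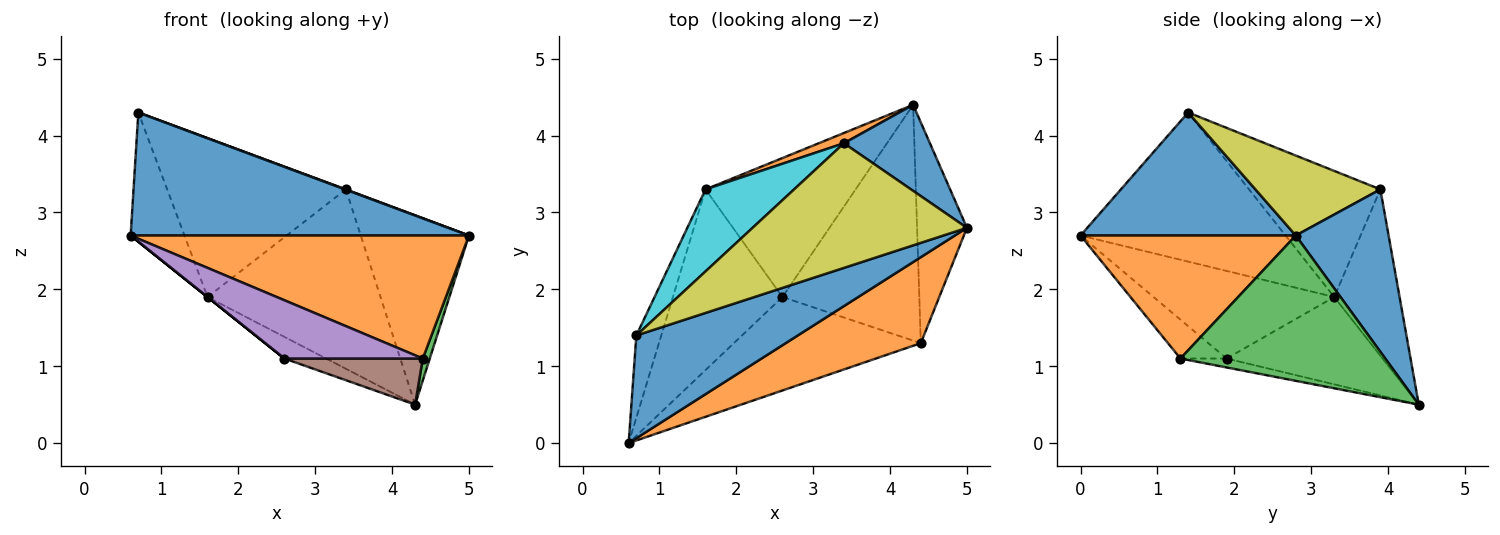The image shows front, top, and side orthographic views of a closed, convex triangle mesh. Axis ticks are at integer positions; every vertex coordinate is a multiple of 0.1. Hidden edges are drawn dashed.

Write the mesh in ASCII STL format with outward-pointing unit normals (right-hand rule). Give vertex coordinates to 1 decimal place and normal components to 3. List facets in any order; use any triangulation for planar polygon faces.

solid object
 facet normal 0.439 -0.690 0.576
  outer loop
   vertex 0.7 1.4 4.3
   vertex 0.6 0.0 2.7
   vertex 5.0 2.8 2.7
  endloop
 endfacet
 facet normal 0.462 -0.727 0.508
  outer loop
   vertex 4.4 1.3 1.1
   vertex 5.0 2.8 2.7
   vertex 0.6 0.0 2.7
  endloop
 endfacet
 facet normal 0.945 -0.032 -0.324
  outer loop
   vertex 4.4 1.3 1.1
   vertex 4.3 4.4 0.5
   vertex 5.0 2.8 2.7
  endloop
 endfacet
 facet normal -0.955 0.251 -0.160
  outer loop
   vertex 1.6 3.3 1.9
   vertex 0.6 0.0 2.7
   vertex 0.7 1.4 4.3
  endloop
 endfacet
 facet normal -0.174 -0.521 -0.836
  outer loop
   vertex 2.6 1.9 1.1
   vertex 4.4 1.3 1.1
   vertex 0.6 0.0 2.7
  endloop
 endfacet
 facet normal -0.064 -0.192 -0.979
  outer loop
   vertex 2.6 1.9 1.1
   vertex 4.3 4.4 0.5
   vertex 4.4 1.3 1.1
  endloop
 endfacet
 facet normal -0.625 0.000 -0.781
  outer loop
   vertex 2.6 1.9 1.1
   vertex 0.6 0.0 2.7
   vertex 1.6 3.3 1.9
  endloop
 endfacet
 facet normal -0.498 0.133 -0.857
  outer loop
   vertex 2.6 1.9 1.1
   vertex 1.6 3.3 1.9
   vertex 4.3 4.4 0.5
  endloop
 endfacet
 facet normal 0.350 -0.003 0.937
  outer loop
   vertex 3.4 3.9 3.3
   vertex 0.7 1.4 4.3
   vertex 5.0 2.8 2.7
  endloop
 endfacet
 facet normal -0.547 0.744 0.384
  outer loop
   vertex 3.4 3.9 3.3
   vertex 1.6 3.3 1.9
   vertex 0.7 1.4 4.3
  endloop
 endfacet
 facet normal 0.616 0.718 0.326
  outer loop
   vertex 3.4 3.9 3.3
   vertex 5.0 2.8 2.7
   vertex 4.3 4.4 0.5
  endloop
 endfacet
 facet normal -0.353 0.934 0.053
  outer loop
   vertex 3.4 3.9 3.3
   vertex 4.3 4.4 0.5
   vertex 1.6 3.3 1.9
  endloop
 endfacet
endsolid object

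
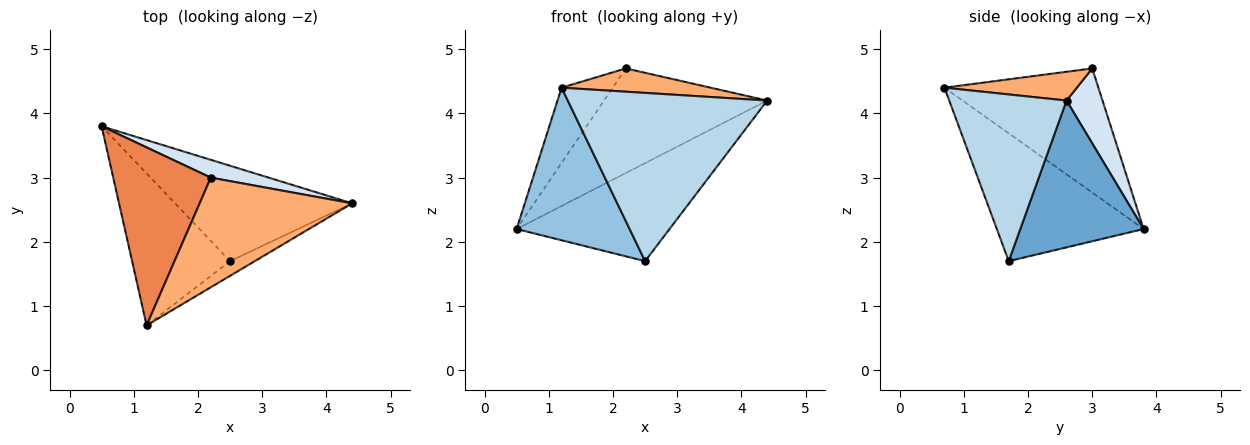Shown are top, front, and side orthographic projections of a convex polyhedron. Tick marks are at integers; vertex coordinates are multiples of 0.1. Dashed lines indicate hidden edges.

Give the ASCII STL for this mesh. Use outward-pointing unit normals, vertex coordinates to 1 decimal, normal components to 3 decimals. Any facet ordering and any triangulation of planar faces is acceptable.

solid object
 facet normal 0.501 0.620 -0.604
  outer loop
   vertex 2.5 1.7 1.7
   vertex 0.5 3.8 2.2
   vertex 4.4 2.6 4.2
  endloop
 endfacet
 facet normal -0.677 -0.521 -0.519
  outer loop
   vertex 2.5 1.7 1.7
   vertex 1.2 0.7 4.4
   vertex 0.5 3.8 2.2
  endloop
 endfacet
 facet normal 0.506 -0.859 -0.075
  outer loop
   vertex 2.5 1.7 1.7
   vertex 4.4 2.6 4.2
   vertex 1.2 0.7 4.4
  endloop
 endfacet
 facet normal 0.212 0.963 0.164
  outer loop
   vertex 2.2 3.0 4.7
   vertex 4.4 2.6 4.2
   vertex 0.5 3.8 2.2
  endloop
 endfacet
 facet normal -0.761 0.253 0.598
  outer loop
   vertex 2.2 3.0 4.7
   vertex 0.5 3.8 2.2
   vertex 1.2 0.7 4.4
  endloop
 endfacet
 facet normal 0.181 -0.204 0.962
  outer loop
   vertex 2.2 3.0 4.7
   vertex 1.2 0.7 4.4
   vertex 4.4 2.6 4.2
  endloop
 endfacet
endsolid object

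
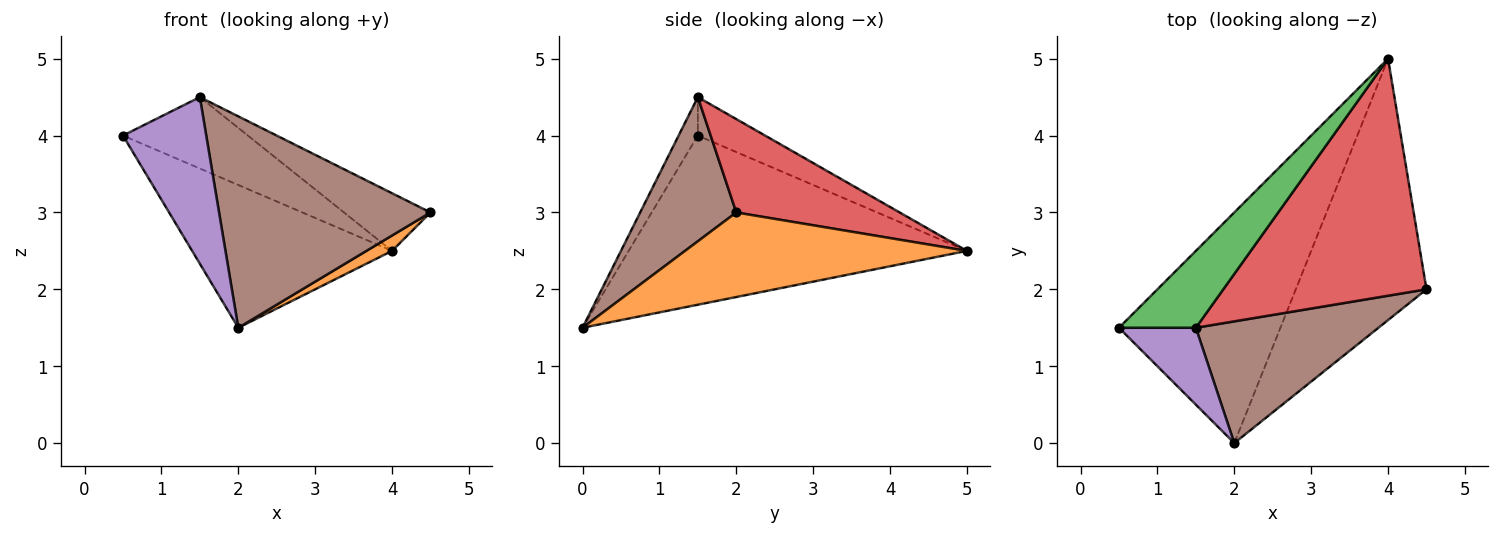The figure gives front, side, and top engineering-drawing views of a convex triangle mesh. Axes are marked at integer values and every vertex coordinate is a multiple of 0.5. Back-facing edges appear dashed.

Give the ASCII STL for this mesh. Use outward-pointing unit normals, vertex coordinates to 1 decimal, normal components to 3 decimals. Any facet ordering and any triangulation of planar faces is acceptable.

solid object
 facet normal -0.665 0.393 -0.635
  outer loop
   vertex 2.0 0.0 1.5
   vertex 0.5 1.5 4.0
   vertex 4.0 5.0 2.5
  endloop
 endfacet
 facet normal 0.543 -0.049 -0.839
  outer loop
   vertex 2.0 0.0 1.5
   vertex 4.0 5.0 2.5
   vertex 4.5 2.0 3.0
  endloop
 endfacet
 facet normal -0.344 0.639 0.688
  outer loop
   vertex 1.5 1.5 4.5
   vertex 4.0 5.0 2.5
   vertex 0.5 1.5 4.0
  endloop
 endfacet
 facet normal 0.408 0.216 0.887
  outer loop
   vertex 1.5 1.5 4.5
   vertex 4.5 2.0 3.0
   vertex 4.0 5.0 2.5
  endloop
 endfacet
 facet normal -0.205 -0.889 0.410
  outer loop
   vertex 1.5 1.5 4.5
   vertex 0.5 1.5 4.0
   vertex 2.0 0.0 1.5
  endloop
 endfacet
 facet normal 0.367 -0.806 0.464
  outer loop
   vertex 1.5 1.5 4.5
   vertex 2.0 0.0 1.5
   vertex 4.5 2.0 3.0
  endloop
 endfacet
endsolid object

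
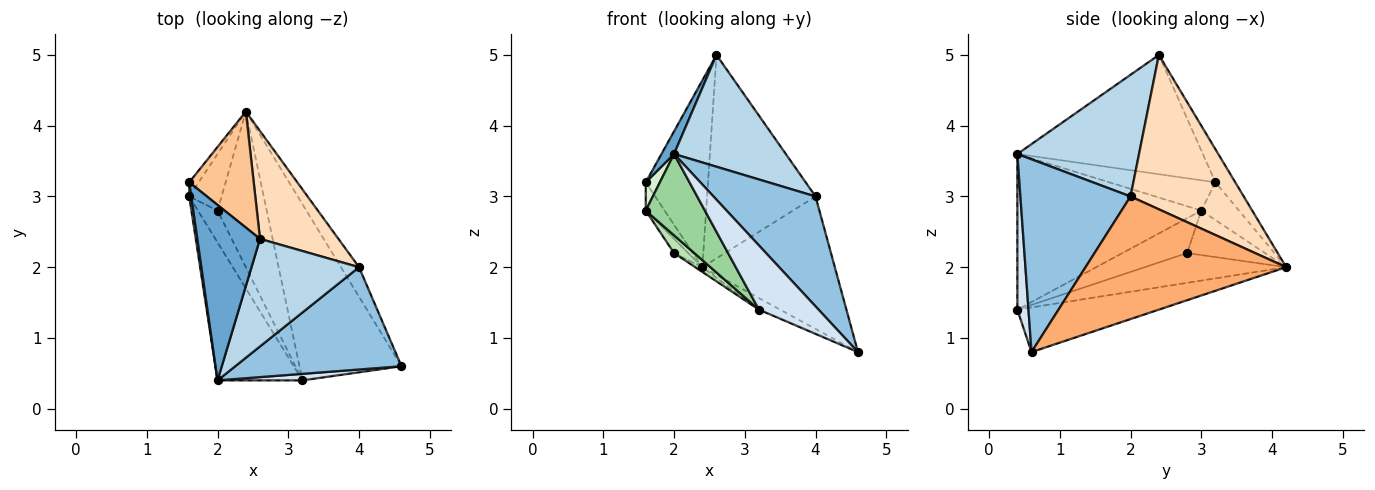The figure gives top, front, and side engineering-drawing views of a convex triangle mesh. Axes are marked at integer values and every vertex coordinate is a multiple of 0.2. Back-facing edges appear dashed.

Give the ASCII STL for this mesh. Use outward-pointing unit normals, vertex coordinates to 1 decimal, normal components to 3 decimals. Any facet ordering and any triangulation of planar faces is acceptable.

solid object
 facet normal -0.884 -0.060 0.464
  outer loop
   vertex 2.6 2.4 5.0
   vertex 1.6 3.2 3.2
   vertex 2.0 0.4 3.6
  endloop
 endfacet
 facet normal 0.620 -0.574 0.535
  outer loop
   vertex 4.0 2.0 3.0
   vertex 2.0 0.4 3.6
   vertex 4.6 0.6 0.8
  endloop
 endfacet
 facet normal 0.617 -0.567 0.545
  outer loop
   vertex 4.0 2.0 3.0
   vertex 2.6 2.4 5.0
   vertex 2.0 0.4 3.6
  endloop
 endfacet
 facet normal 0.182 -0.978 0.099
  outer loop
   vertex 3.2 0.4 1.4
   vertex 4.6 0.6 0.8
   vertex 2.0 0.4 3.6
  endloop
 endfacet
 facet normal -0.400 0.060 -0.914
  outer loop
   vertex 2.4 4.2 2.0
   vertex 4.6 0.6 0.8
   vertex 3.2 0.4 1.4
  endloop
 endfacet
 facet normal 0.828 0.547 -0.122
  outer loop
   vertex 2.4 4.2 2.0
   vertex 4.0 2.0 3.0
   vertex 4.6 0.6 0.8
  endloop
 endfacet
 facet normal -0.261 0.820 0.509
  outer loop
   vertex 2.4 4.2 2.0
   vertex 1.6 3.2 3.2
   vertex 2.6 2.4 5.0
  endloop
 endfacet
 facet normal 0.678 0.650 0.345
  outer loop
   vertex 2.4 4.2 2.0
   vertex 2.6 2.4 5.0
   vertex 4.0 2.0 3.0
  endloop
 endfacet
 facet normal -0.518 0.026 -0.855
  outer loop
   vertex 2.0 2.8 2.2
   vertex 2.4 4.2 2.0
   vertex 3.2 0.4 1.4
  endloop
 endfacet
 facet normal -0.845 -0.272 -0.461
  outer loop
   vertex 1.6 3.0 2.8
   vertex 3.2 0.4 1.4
   vertex 2.0 0.4 3.6
  endloop
 endfacet
 facet normal -0.841 -0.263 -0.473
  outer loop
   vertex 1.6 3.0 2.8
   vertex 2.0 2.8 2.2
   vertex 3.2 0.4 1.4
  endloop
 endfacet
 facet normal -0.989 -0.132 0.066
  outer loop
   vertex 1.6 3.0 2.8
   vertex 2.0 0.4 3.6
   vertex 1.6 3.2 3.2
  endloop
 endfacet
 facet normal -0.873 0.436 -0.218
  outer loop
   vertex 1.6 3.0 2.8
   vertex 1.6 3.2 3.2
   vertex 2.4 4.2 2.0
  endloop
 endfacet
 facet normal -0.800 0.145 -0.582
  outer loop
   vertex 1.6 3.0 2.8
   vertex 2.4 4.2 2.0
   vertex 2.0 2.8 2.2
  endloop
 endfacet
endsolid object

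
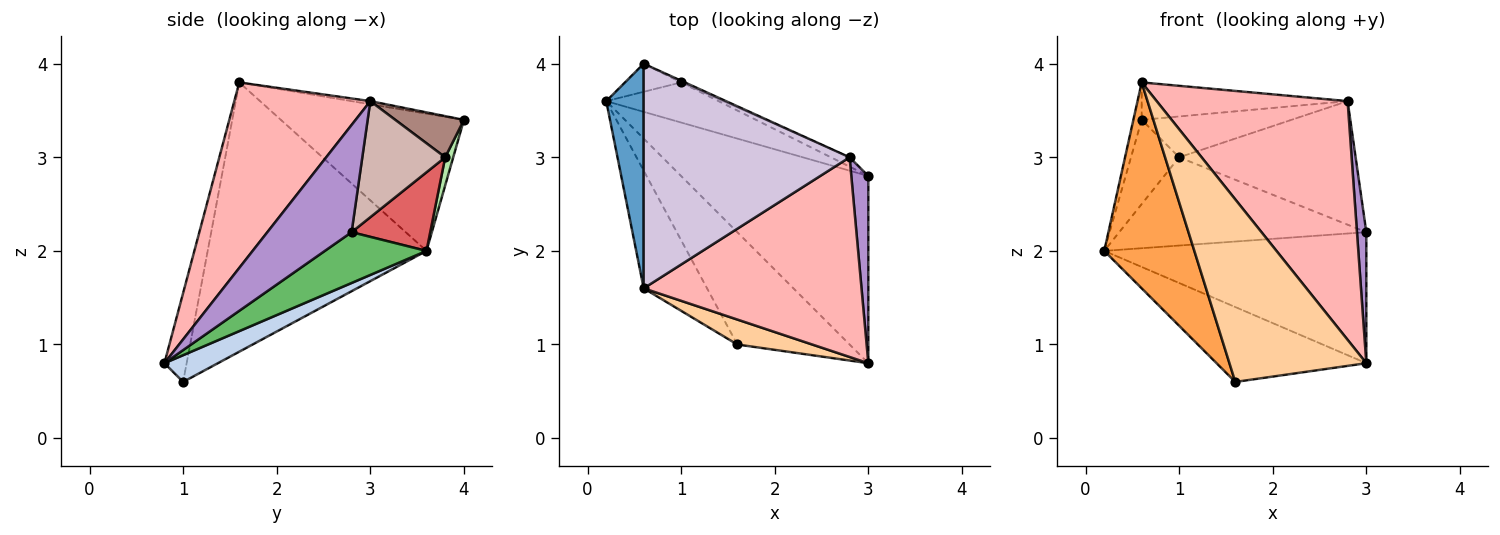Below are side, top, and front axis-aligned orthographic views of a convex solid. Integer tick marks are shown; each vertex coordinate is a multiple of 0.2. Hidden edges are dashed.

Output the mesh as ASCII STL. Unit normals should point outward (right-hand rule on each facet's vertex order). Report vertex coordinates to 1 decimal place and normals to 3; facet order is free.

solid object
 facet normal -0.964 0.044 0.263
  outer loop
   vertex 0.6 4.0 3.4
   vertex 0.2 3.6 2.0
   vertex 0.6 1.6 3.8
  endloop
 endfacet
 facet normal 0.194 0.544 -0.816
  outer loop
   vertex 1.6 1.0 0.6
   vertex 0.2 3.6 2.0
   vertex 3.0 0.8 0.8
  endloop
 endfacet
 facet normal -0.904 -0.372 -0.213
  outer loop
   vertex 1.6 1.0 0.6
   vertex 0.6 1.6 3.8
   vertex 0.2 3.6 2.0
  endloop
 endfacet
 facet normal -0.159 -0.978 0.134
  outer loop
   vertex 1.6 1.0 0.6
   vertex 3.0 0.8 0.8
   vertex 0.6 1.6 3.8
  endloop
 endfacet
 facet normal 0.217 0.560 -0.800
  outer loop
   vertex 3.0 2.8 2.2
   vertex 3.0 0.8 0.8
   vertex 0.2 3.6 2.0
  endloop
 endfacet
 facet normal 0.156 0.937 -0.312
  outer loop
   vertex 1.0 3.8 3.0
   vertex 0.2 3.6 2.0
   vertex 0.6 4.0 3.4
  endloop
 endfacet
 facet normal 0.278 0.874 -0.397
  outer loop
   vertex 1.0 3.8 3.0
   vertex 3.0 2.8 2.2
   vertex 0.2 3.6 2.0
  endloop
 endfacet
 facet normal 0.480 -0.673 0.563
  outer loop
   vertex 2.8 3.0 3.6
   vertex 0.6 1.6 3.8
   vertex 3.0 0.8 0.8
  endloop
 endfacet
 facet normal 0.982 -0.109 0.156
  outer loop
   vertex 2.8 3.0 3.6
   vertex 3.0 0.8 0.8
   vertex 3.0 2.8 2.2
  endloop
 endfacet
 facet normal -0.015 0.164 0.986
  outer loop
   vertex 2.8 3.0 3.6
   vertex 0.6 4.0 3.4
   vertex 0.6 1.6 3.8
  endloop
 endfacet
 facet normal 0.416 0.908 -0.038
  outer loop
   vertex 2.8 3.0 3.6
   vertex 1.0 3.8 3.0
   vertex 0.6 4.0 3.4
  endloop
 endfacet
 facet normal 0.424 0.903 -0.068
  outer loop
   vertex 2.8 3.0 3.6
   vertex 3.0 2.8 2.2
   vertex 1.0 3.8 3.0
  endloop
 endfacet
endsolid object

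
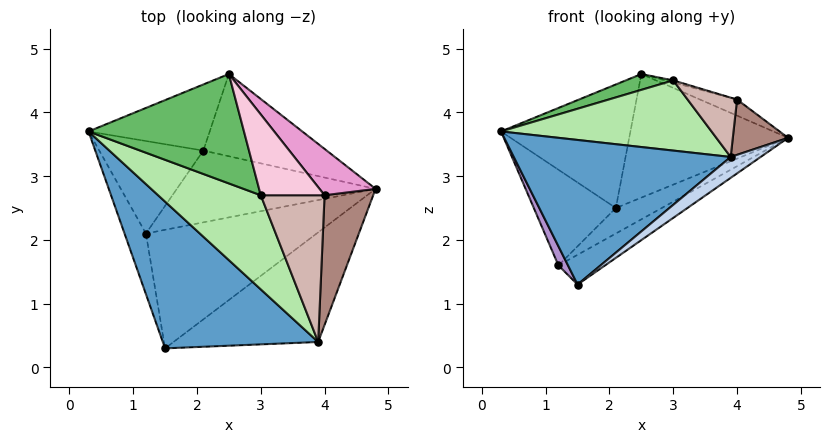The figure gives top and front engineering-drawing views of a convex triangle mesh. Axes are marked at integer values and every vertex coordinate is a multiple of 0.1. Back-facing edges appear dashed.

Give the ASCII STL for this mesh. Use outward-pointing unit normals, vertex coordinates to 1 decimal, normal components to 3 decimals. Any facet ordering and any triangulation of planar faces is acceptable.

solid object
 facet normal -0.491 -0.611 0.620
  outer loop
   vertex 3.9 0.4 3.3
   vertex 0.3 3.7 3.7
   vertex 1.5 0.3 1.3
  endloop
 endfacet
 facet normal 0.637 -0.144 -0.757
  outer loop
   vertex 3.9 0.4 3.3
   vertex 1.5 0.3 1.3
   vertex 4.8 2.8 3.6
  endloop
 endfacet
 facet normal -0.165 0.870 -0.465
  outer loop
   vertex 2.1 3.4 2.5
   vertex 0.3 3.7 3.7
   vertex 2.5 4.6 4.6
  endloop
 endfacet
 facet normal 0.380 0.770 -0.512
  outer loop
   vertex 2.1 3.4 2.5
   vertex 2.5 4.6 4.6
   vertex 4.8 2.8 3.6
  endloop
 endfacet
 facet normal -0.327 -0.135 0.935
  outer loop
   vertex 3.0 2.7 4.5
   vertex 2.5 4.6 4.6
   vertex 0.3 3.7 3.7
  endloop
 endfacet
 facet normal -0.417 -0.543 0.729
  outer loop
   vertex 3.0 2.7 4.5
   vertex 0.3 3.7 3.7
   vertex 3.9 0.4 3.3
  endloop
 endfacet
 facet normal 0.441 0.219 -0.870
  outer loop
   vertex 1.2 2.1 1.6
   vertex 4.8 2.8 3.6
   vertex 1.5 0.3 1.3
  endloop
 endfacet
 facet normal 0.417 0.305 -0.857
  outer loop
   vertex 1.2 2.1 1.6
   vertex 2.1 3.4 2.5
   vertex 4.8 2.8 3.6
  endloop
 endfacet
 facet normal -0.940 -0.103 -0.325
  outer loop
   vertex 1.2 2.1 1.6
   vertex 1.5 0.3 1.3
   vertex 0.3 3.7 3.7
  endloop
 endfacet
 facet normal -0.325 0.680 -0.657
  outer loop
   vertex 1.2 2.1 1.6
   vertex 0.3 3.7 3.7
   vertex 2.1 3.4 2.5
  endloop
 endfacet
 facet normal 0.594 -0.315 0.740
  outer loop
   vertex 4.0 2.7 4.2
   vertex 3.9 0.4 3.3
   vertex 4.8 2.8 3.6
  endloop
 endfacet
 facet normal 0.268 -0.361 0.893
  outer loop
   vertex 4.0 2.7 4.2
   vertex 3.0 2.7 4.5
   vertex 3.9 0.4 3.3
  endloop
 endfacet
 facet normal 0.555 0.273 0.786
  outer loop
   vertex 4.0 2.7 4.2
   vertex 4.8 2.8 3.6
   vertex 2.5 4.6 4.6
  endloop
 endfacet
 facet normal 0.287 0.025 0.958
  outer loop
   vertex 4.0 2.7 4.2
   vertex 2.5 4.6 4.6
   vertex 3.0 2.7 4.5
  endloop
 endfacet
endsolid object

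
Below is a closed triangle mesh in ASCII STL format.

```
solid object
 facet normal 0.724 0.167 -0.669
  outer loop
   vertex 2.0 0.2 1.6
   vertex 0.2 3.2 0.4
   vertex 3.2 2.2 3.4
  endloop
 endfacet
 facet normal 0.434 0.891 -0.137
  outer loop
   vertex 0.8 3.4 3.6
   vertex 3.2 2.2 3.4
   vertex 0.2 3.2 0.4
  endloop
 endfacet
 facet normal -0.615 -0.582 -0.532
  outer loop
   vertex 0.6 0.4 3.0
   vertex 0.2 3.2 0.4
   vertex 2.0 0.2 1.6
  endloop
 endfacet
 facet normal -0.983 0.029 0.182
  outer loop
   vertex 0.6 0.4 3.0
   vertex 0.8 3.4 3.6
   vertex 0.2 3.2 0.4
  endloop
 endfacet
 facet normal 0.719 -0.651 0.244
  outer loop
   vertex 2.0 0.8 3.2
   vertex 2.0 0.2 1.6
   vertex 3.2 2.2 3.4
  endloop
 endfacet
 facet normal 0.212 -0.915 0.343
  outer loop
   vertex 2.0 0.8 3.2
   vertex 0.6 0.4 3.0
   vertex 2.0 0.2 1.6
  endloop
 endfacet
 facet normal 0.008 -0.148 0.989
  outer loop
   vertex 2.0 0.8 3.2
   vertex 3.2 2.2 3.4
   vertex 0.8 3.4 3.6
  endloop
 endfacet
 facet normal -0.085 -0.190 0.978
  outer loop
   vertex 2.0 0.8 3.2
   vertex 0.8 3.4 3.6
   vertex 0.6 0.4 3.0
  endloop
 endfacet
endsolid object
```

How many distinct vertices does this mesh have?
6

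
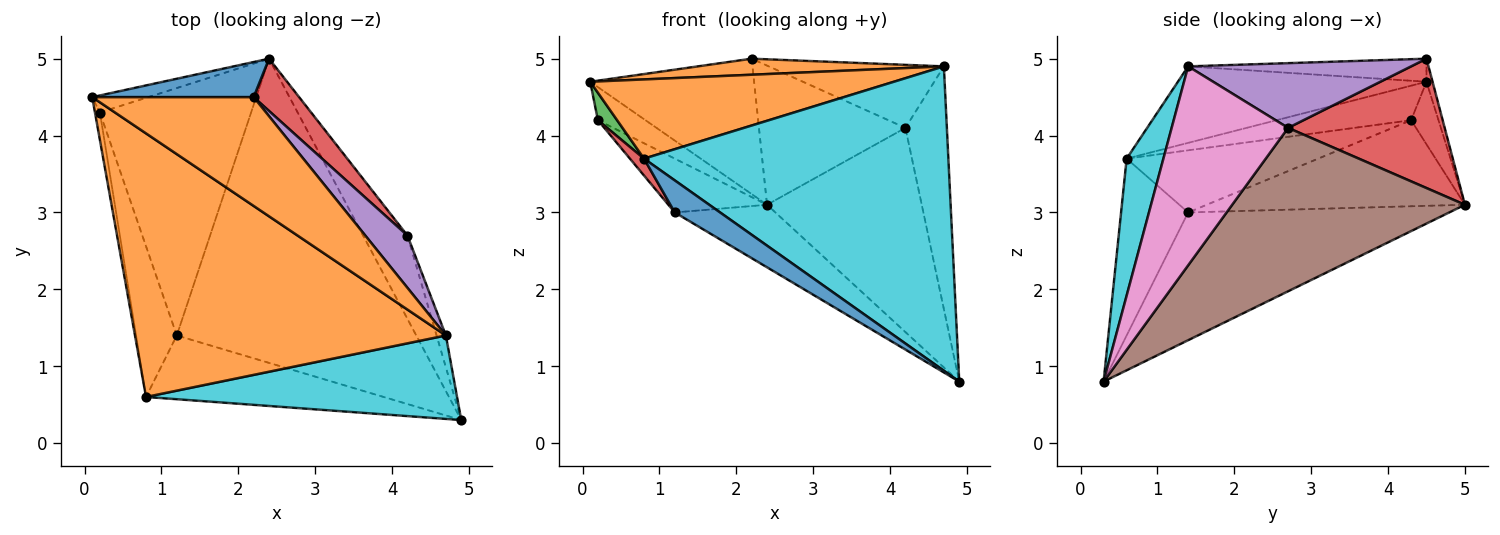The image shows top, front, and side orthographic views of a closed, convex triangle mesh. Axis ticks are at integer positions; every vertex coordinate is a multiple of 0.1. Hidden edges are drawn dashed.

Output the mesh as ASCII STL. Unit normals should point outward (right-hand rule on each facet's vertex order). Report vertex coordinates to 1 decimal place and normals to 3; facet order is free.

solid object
 facet normal -0.036 0.967 0.251
  outer loop
   vertex 2.2 4.5 5.0
   vertex 2.4 5.0 3.1
   vertex 0.1 4.5 4.7
  endloop
 endfacet
 facet normal -0.140 -0.144 0.980
  outer loop
   vertex 4.7 1.4 4.9
   vertex 2.2 4.5 5.0
   vertex 0.1 4.5 4.7
  endloop
 endfacet
 facet normal -0.463 0.178 -0.868
  outer loop
   vertex 1.2 1.4 3.0
   vertex 2.4 5.0 3.1
   vertex 4.9 0.3 0.8
  endloop
 endfacet
 facet normal 0.707 0.662 0.249
  outer loop
   vertex 4.2 2.7 4.1
   vertex 2.4 5.0 3.1
   vertex 2.2 4.5 5.0
  endloop
 endfacet
 facet normal 0.700 0.550 0.456
  outer loop
   vertex 4.2 2.7 4.1
   vertex 2.2 4.5 5.0
   vertex 4.7 1.4 4.9
  endloop
 endfacet
 facet normal 0.812 0.540 -0.220
  outer loop
   vertex 4.2 2.7 4.1
   vertex 4.9 0.3 0.8
   vertex 2.4 5.0 3.1
  endloop
 endfacet
 facet normal 0.941 0.335 -0.044
  outer loop
   vertex 4.2 2.7 4.1
   vertex 4.7 1.4 4.9
   vertex 4.9 0.3 0.8
  endloop
 endfacet
 facet normal -0.456 0.791 -0.408
  outer loop
   vertex 0.2 4.3 4.2
   vertex 0.1 4.5 4.7
   vertex 2.4 5.0 3.1
  endloop
 endfacet
 facet normal -0.486 0.186 -0.854
  outer loop
   vertex 0.2 4.3 4.2
   vertex 2.4 5.0 3.1
   vertex 1.2 1.4 3.0
  endloop
 endfacet
 facet normal 0.116 -0.958 0.263
  outer loop
   vertex 0.8 0.6 3.7
   vertex 4.9 0.3 0.8
   vertex 4.7 1.4 4.9
  endloop
 endfacet
 facet normal -0.554 -0.374 -0.744
  outer loop
   vertex 0.8 0.6 3.7
   vertex 1.2 1.4 3.0
   vertex 4.9 0.3 0.8
  endloop
 endfacet
 facet normal -0.229 -0.280 0.932
  outer loop
   vertex 0.8 0.6 3.7
   vertex 4.7 1.4 4.9
   vertex 0.1 4.5 4.7
  endloop
 endfacet
 facet normal -0.980 -0.140 -0.140
  outer loop
   vertex 0.8 0.6 3.7
   vertex 0.1 4.5 4.7
   vertex 0.2 4.3 4.2
  endloop
 endfacet
 facet normal -0.835 -0.061 -0.547
  outer loop
   vertex 0.8 0.6 3.7
   vertex 0.2 4.3 4.2
   vertex 1.2 1.4 3.0
  endloop
 endfacet
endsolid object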